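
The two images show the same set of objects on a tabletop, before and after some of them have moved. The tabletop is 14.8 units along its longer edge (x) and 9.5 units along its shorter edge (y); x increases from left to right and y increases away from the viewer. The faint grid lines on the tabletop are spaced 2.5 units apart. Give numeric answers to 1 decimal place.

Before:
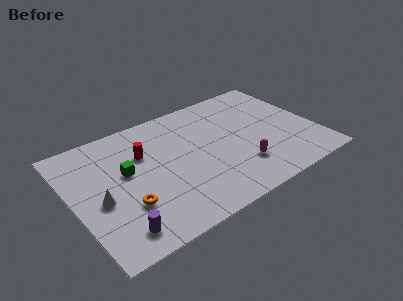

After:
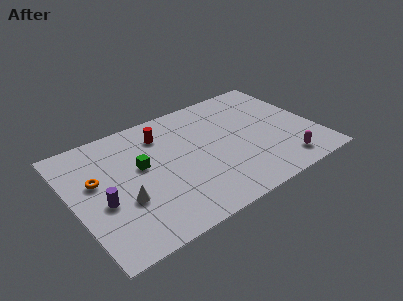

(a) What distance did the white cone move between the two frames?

1.5

The white cone moved from about (1.5, 4.1) to (2.8, 3.4), a distance of √(1.3² + 0.7²) ≈ 1.5.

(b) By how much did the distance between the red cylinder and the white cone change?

+1.2

Before: roughly 3.8 units apart; after: 5.0. That's 1.2 units further apart.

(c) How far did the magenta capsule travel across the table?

2.7

From (9.8, 2.5) to (12.3, 1.5), the magenta capsule covered √(2.5² + 1.0²) ≈ 2.7 units.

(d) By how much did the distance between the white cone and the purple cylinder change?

-1.4

They were about 2.7 units apart before and 1.3 after — 1.4 units closer together.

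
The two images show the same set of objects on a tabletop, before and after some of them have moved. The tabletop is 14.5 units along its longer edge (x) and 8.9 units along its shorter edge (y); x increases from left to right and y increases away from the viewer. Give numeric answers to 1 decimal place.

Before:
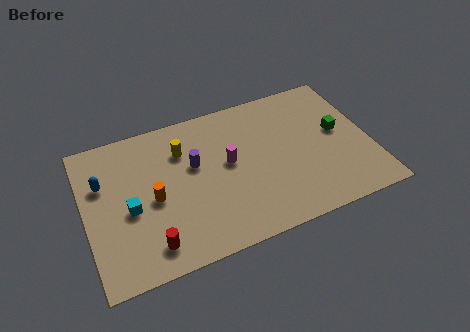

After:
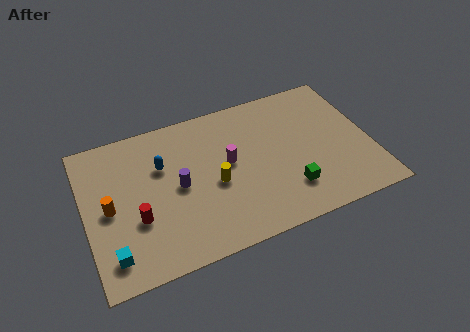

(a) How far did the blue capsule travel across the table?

3.0

The blue capsule was near (1.0, 5.9) before and (4.0, 5.9) after, so it travelled √(3.0² + 0.0²) ≈ 3.0 units.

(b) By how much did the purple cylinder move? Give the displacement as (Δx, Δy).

(-0.9, -1.0)

From the two frames, the purple cylinder sits at roughly (5.6, 5.4) before and (4.7, 4.4) after.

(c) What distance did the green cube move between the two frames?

4.0

From (13.0, 4.9) to (10.1, 2.2), the green cube covered √(2.9² + 2.7²) ≈ 4.0 units.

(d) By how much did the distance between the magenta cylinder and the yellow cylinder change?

-1.4

The distance was about 2.7 in the first image and 1.3 in the second, so they moved 1.4 units closer together.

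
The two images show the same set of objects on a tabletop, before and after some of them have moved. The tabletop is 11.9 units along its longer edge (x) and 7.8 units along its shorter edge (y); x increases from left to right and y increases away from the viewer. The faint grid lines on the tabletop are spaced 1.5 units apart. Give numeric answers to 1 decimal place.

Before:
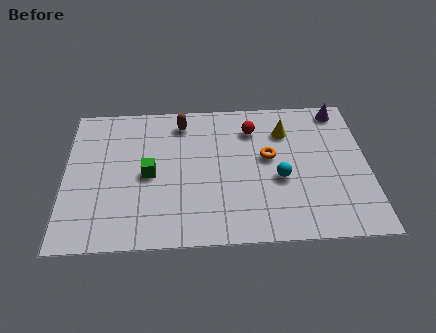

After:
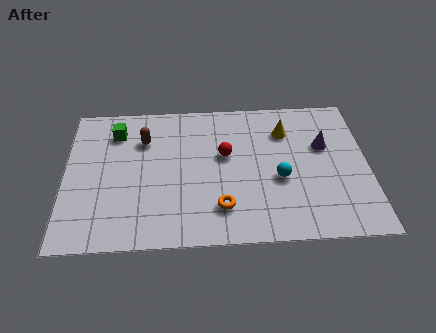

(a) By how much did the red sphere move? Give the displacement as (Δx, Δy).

(-1.1, -1.4)

From the two frames, the red sphere sits at roughly (7.4, 6.0) before and (6.3, 4.6) after.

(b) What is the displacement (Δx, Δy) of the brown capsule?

(-1.5, -0.9)

From the two frames, the brown capsule sits at roughly (4.6, 6.5) before and (3.1, 5.6) after.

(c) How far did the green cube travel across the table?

2.7

The green cube was near (3.3, 3.7) before and (2.0, 6.1) after, so it travelled √(1.3² + 2.4²) ≈ 2.7 units.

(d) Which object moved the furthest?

the orange torus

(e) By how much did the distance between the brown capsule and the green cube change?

-1.9

The distance was about 3.1 in the first image and 1.2 in the second, so they moved 1.9 units closer together.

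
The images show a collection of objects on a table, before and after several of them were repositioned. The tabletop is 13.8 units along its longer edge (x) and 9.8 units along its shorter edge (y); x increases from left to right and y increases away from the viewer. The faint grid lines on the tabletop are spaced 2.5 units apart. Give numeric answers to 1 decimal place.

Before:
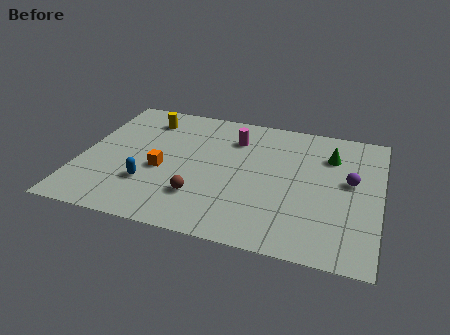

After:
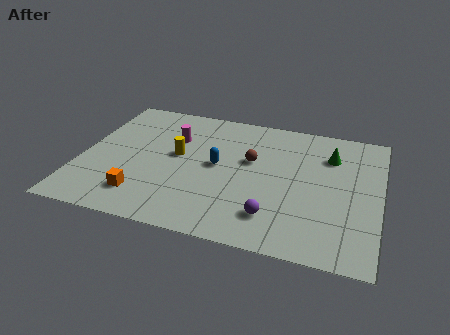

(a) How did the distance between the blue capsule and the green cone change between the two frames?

-3.7

The distance was about 9.2 in the first image and 5.5 in the second, so they moved 3.7 units closer together.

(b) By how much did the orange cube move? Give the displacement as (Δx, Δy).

(-0.7, -2.1)

The orange cube started near (3.8, 4.1) and ended near (3.1, 2.0).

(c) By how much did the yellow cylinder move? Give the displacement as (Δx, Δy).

(1.7, -2.5)

From the two frames, the yellow cylinder sits at roughly (2.7, 7.9) before and (4.4, 5.4) after.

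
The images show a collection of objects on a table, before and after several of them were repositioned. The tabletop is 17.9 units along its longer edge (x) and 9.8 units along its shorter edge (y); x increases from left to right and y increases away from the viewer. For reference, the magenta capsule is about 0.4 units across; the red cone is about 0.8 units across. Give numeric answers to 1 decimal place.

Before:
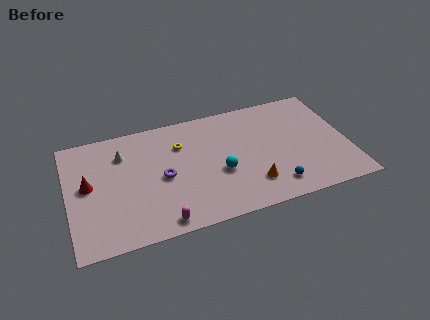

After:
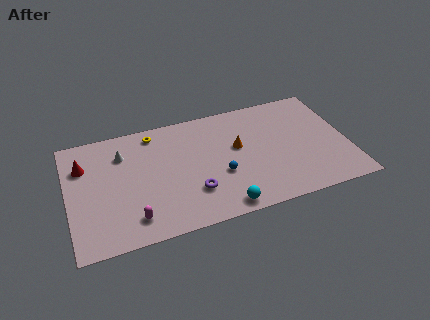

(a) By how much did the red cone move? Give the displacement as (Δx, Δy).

(-0.2, 1.7)

From the two frames, the red cone sits at roughly (1.3, 5.3) before and (1.1, 7.0) after.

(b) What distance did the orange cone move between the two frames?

3.5

From (11.5, 2.3) to (10.9, 5.7), the orange cone covered √(0.6² + 3.4²) ≈ 3.5 units.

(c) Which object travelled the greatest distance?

the blue sphere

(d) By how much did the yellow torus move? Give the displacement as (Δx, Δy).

(-1.6, 1.5)

The yellow torus was at about (7.3, 7.0) and moved to about (5.7, 8.5).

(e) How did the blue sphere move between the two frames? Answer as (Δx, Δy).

(-3.3, 2.0)

The blue sphere started near (12.9, 1.7) and ended near (9.6, 3.7).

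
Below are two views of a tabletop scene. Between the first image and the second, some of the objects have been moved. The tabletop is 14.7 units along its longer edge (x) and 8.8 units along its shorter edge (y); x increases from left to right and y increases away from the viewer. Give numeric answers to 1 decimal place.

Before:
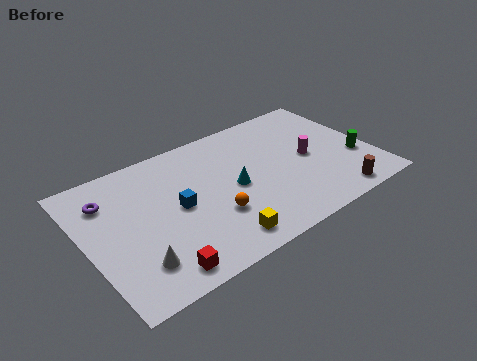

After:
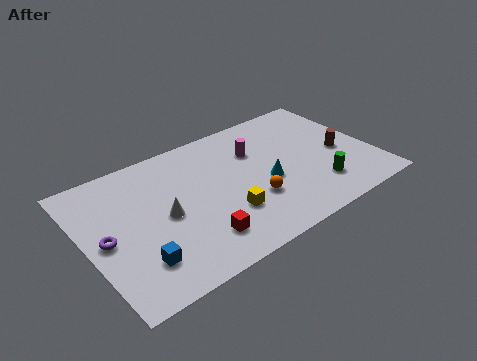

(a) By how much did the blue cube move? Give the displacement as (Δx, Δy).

(-2.4, -2.3)

From the two frames, the blue cube sits at roughly (4.6, 4.4) before and (2.2, 2.1) after.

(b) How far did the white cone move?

2.8

The white cone was near (2.1, 2.0) before and (3.9, 4.2) after, so it travelled √(1.8² + 2.2²) ≈ 2.8 units.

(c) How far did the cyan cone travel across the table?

1.7

The cyan cone moved from about (7.5, 4.2) to (9.1, 3.7), a distance of √(1.6² + 0.5²) ≈ 1.7.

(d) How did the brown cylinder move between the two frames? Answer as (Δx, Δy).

(0.9, 2.9)

From the two frames, the brown cylinder sits at roughly (12.2, 1.0) before and (13.1, 3.9) after.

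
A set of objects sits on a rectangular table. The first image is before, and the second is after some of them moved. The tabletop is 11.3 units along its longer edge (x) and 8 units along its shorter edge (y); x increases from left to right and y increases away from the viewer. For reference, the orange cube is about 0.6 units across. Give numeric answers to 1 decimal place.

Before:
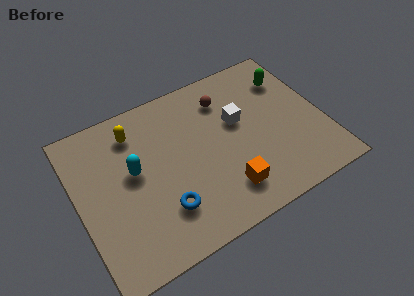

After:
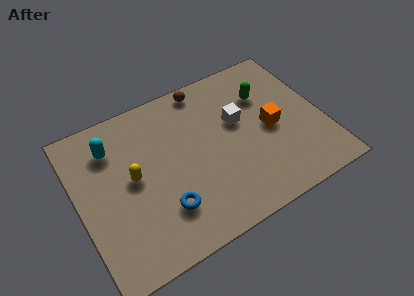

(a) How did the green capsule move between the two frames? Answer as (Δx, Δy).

(-1.2, -0.4)

From the two frames, the green capsule sits at roughly (10.1, 6.0) before and (8.9, 5.6) after.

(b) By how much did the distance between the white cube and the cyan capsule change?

+0.9

Before: roughly 4.9 units apart; after: 5.8. That's 0.9 units further apart.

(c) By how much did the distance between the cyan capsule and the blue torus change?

+1.8

The distance was about 2.6 in the first image and 4.4 in the second, so they moved 1.8 units further apart.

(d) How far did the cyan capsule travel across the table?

1.8

The cyan capsule moved from about (2.6, 4.5) to (1.8, 6.1), a distance of √(0.8² + 1.6²) ≈ 1.8.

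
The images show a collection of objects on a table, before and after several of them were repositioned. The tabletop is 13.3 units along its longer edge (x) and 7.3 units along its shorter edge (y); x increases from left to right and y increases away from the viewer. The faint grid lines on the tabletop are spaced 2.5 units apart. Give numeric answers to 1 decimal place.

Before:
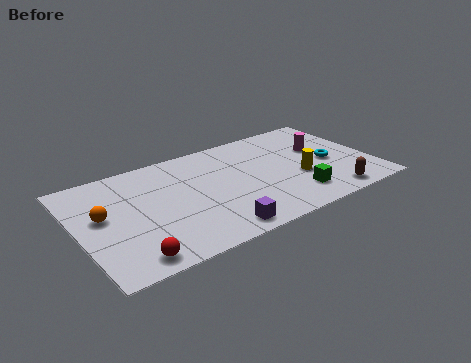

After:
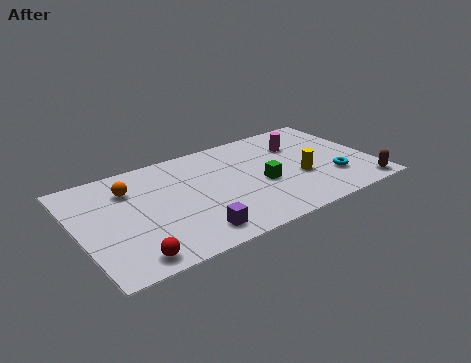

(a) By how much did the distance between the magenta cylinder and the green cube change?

-0.4

They were about 3.4 units apart before and 3.0 after — 0.4 units closer together.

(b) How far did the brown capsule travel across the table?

1.5

From (11.0, 0.9) to (12.5, 0.8), the brown capsule covered √(1.5² + 0.1²) ≈ 1.5 units.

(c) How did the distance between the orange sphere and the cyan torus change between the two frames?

-0.9

The distance was about 10.3 in the first image and 9.4 in the second, so they moved 0.9 units closer together.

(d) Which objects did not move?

the yellow cylinder and the red sphere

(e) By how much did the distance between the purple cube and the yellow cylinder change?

+0.8

They were about 4.6 units apart before and 5.4 after — 0.8 units further apart.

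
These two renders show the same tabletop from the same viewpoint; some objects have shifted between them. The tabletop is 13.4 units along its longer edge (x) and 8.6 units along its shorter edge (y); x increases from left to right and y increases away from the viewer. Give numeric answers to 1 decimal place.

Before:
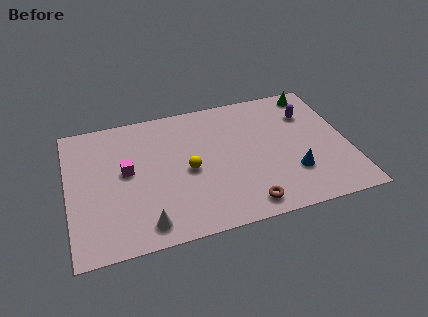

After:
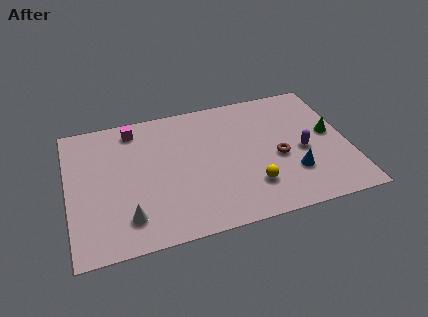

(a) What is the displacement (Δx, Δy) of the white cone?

(-0.8, 0.6)

The white cone started near (3.5, 1.2) and ended near (2.7, 1.8).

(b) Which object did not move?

the blue cone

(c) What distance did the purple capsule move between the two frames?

2.5

The purple capsule moved from about (11.7, 6.2) to (11.2, 3.8), a distance of √(0.5² + 2.4²) ≈ 2.5.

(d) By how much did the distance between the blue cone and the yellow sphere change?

-3.1

The distance was about 5.1 in the first image and 2.0 in the second, so they moved 3.1 units closer together.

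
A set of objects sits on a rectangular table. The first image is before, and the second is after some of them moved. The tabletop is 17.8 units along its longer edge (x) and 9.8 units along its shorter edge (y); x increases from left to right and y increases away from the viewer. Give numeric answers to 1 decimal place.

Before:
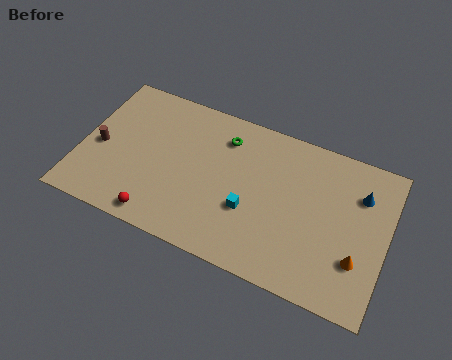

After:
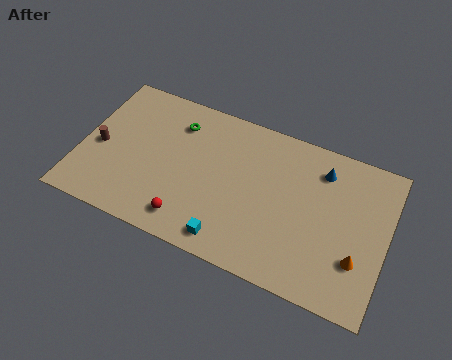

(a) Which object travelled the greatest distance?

the green torus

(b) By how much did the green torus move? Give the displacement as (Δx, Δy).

(-2.8, -0.1)

The green torus was at about (8.1, 7.7) and moved to about (5.3, 7.6).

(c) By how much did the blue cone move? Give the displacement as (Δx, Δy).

(-2.3, 0.7)

The blue cone started near (16.1, 7.1) and ended near (13.8, 7.8).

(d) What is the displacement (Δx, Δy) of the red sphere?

(1.7, 0.5)

The red sphere started near (5.0, 1.1) and ended near (6.7, 1.6).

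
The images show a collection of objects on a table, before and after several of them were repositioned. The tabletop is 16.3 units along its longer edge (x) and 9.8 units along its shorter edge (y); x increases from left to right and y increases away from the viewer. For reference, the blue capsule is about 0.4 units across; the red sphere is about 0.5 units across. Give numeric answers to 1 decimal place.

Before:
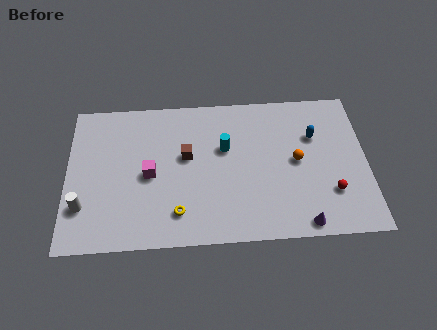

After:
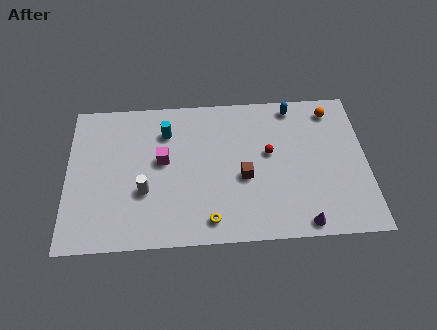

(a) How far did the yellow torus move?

1.8

From (6.0, 2.0) to (7.7, 1.4), the yellow torus covered √(1.7² + 0.6²) ≈ 1.8 units.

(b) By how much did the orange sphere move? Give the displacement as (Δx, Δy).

(2.0, 3.3)

The orange sphere was at about (12.5, 5.0) and moved to about (14.5, 8.3).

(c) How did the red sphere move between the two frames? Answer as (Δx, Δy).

(-3.3, 2.8)

The red sphere started near (14.3, 2.8) and ended near (11.0, 5.6).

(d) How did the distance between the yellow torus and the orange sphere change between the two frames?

+2.5

Before: roughly 7.2 units apart; after: 9.7. That's 2.5 units further apart.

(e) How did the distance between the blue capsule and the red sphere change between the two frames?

-0.5

The distance was about 3.9 in the first image and 3.4 in the second, so they moved 0.5 units closer together.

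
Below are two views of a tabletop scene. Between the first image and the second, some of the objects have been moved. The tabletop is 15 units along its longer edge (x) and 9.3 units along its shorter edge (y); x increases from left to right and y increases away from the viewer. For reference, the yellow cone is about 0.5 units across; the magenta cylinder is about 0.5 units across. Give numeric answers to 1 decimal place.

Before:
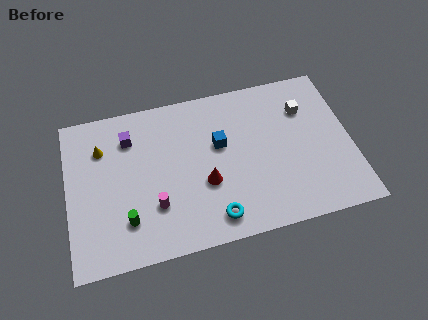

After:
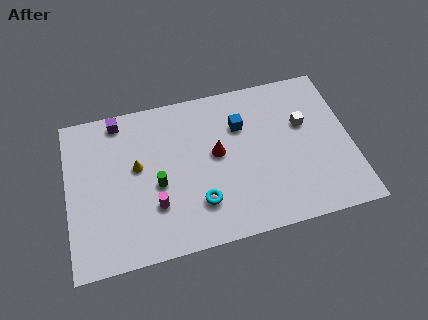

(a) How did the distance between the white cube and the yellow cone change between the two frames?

-1.9

The distance was about 10.8 in the first image and 8.9 in the second, so they moved 1.9 units closer together.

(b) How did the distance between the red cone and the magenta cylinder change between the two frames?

+1.3

The distance was about 2.8 in the first image and 4.1 in the second, so they moved 1.3 units further apart.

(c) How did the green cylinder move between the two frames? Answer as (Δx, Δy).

(1.7, 1.7)

From the two frames, the green cylinder sits at roughly (3.0, 2.3) before and (4.7, 4.0) after.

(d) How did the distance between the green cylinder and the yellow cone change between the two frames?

-3.0

The distance was about 4.6 in the first image and 1.6 in the second, so they moved 3.0 units closer together.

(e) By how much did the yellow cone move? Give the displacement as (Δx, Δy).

(1.8, -1.5)

The yellow cone was at about (1.9, 6.8) and moved to about (3.7, 5.3).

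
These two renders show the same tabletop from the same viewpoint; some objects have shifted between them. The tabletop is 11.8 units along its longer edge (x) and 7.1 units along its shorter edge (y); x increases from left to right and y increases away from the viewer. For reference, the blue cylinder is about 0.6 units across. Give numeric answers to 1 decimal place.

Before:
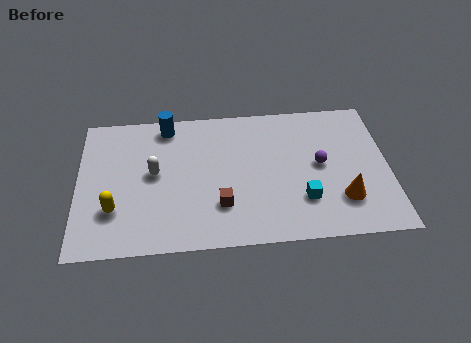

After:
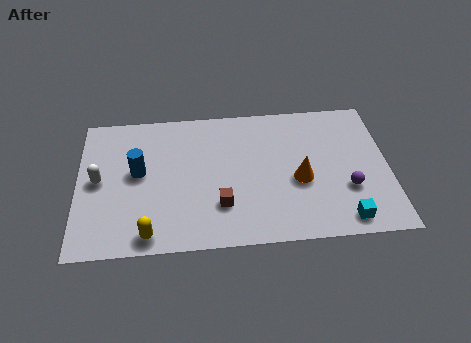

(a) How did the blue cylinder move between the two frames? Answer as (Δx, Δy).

(-1.1, -2.3)

The blue cylinder was at about (3.4, 6.2) and moved to about (2.3, 3.9).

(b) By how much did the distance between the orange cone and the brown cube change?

-1.4

They were about 4.6 units apart before and 3.2 after — 1.4 units closer together.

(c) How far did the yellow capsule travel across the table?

1.8

The yellow capsule moved from about (1.4, 2.1) to (2.7, 0.8), a distance of √(1.3² + 1.3²) ≈ 1.8.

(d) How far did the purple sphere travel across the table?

1.6

The purple sphere moved from about (9.2, 3.7) to (10.2, 2.4), a distance of √(1.0² + 1.3²) ≈ 1.6.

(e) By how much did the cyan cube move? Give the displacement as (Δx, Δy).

(1.5, -1.1)

The cyan cube was at about (8.5, 2.0) and moved to about (10.0, 0.9).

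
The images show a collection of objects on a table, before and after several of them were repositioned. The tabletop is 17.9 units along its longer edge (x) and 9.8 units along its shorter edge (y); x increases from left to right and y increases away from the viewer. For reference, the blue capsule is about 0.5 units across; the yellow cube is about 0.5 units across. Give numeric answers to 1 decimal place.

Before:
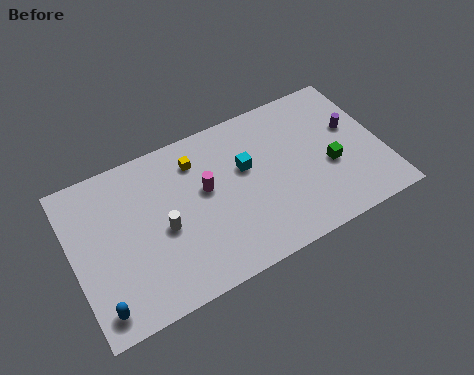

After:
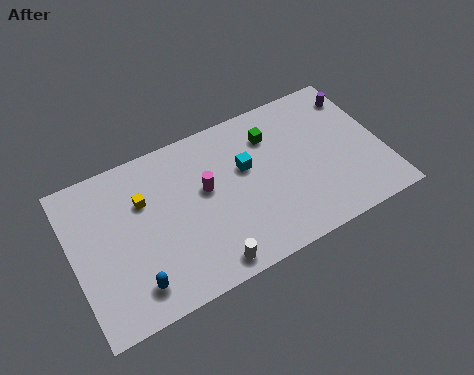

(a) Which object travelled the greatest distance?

the green cube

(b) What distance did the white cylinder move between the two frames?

3.9

From (5.1, 4.4) to (7.2, 1.1), the white cylinder covered √(2.1² + 3.3²) ≈ 3.9 units.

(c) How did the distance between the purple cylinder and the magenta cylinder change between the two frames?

+0.9

Before: roughly 8.7 units apart; after: 9.6. That's 0.9 units further apart.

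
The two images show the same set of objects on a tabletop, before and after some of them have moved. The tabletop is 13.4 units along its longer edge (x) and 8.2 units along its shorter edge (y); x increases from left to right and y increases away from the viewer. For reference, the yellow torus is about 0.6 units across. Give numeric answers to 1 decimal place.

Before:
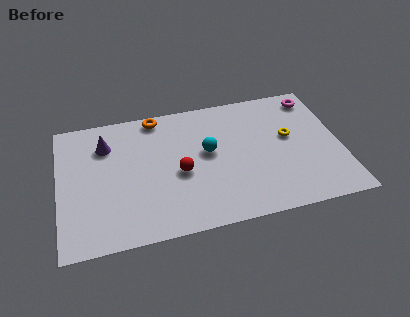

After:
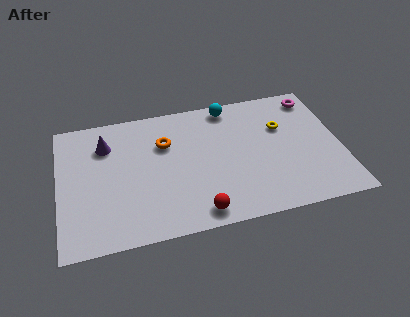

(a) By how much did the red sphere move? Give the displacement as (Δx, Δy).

(0.7, -2.6)

From the two frames, the red sphere sits at roughly (5.7, 3.6) before and (6.4, 1.0) after.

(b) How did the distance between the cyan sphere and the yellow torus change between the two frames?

-0.8

The distance was about 3.9 in the first image and 3.1 in the second, so they moved 0.8 units closer together.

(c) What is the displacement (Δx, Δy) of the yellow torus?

(-0.3, 0.7)

The yellow torus was at about (11.0, 4.7) and moved to about (10.7, 5.4).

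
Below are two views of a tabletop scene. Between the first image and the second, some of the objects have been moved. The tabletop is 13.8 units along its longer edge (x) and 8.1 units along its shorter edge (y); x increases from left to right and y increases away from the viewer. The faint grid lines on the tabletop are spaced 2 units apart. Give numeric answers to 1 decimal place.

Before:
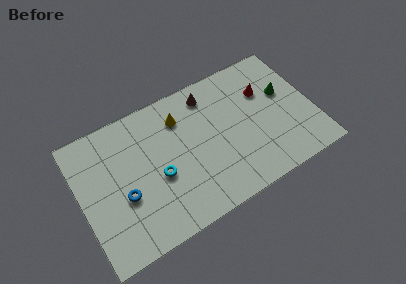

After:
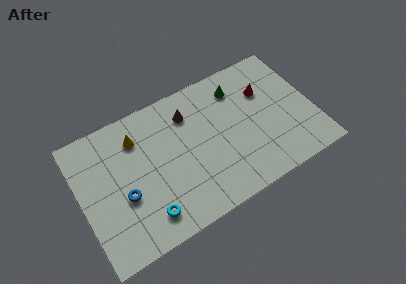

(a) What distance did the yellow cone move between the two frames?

2.6

The yellow cone moved from about (6.2, 6.2) to (3.6, 6.2), a distance of √(2.6² + 0.0²) ≈ 2.6.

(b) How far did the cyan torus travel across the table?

2.1

The cyan torus moved from about (4.5, 3.4) to (3.5, 1.5), a distance of √(1.0² + 1.9²) ≈ 2.1.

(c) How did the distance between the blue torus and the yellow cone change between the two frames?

-1.6

They were about 4.8 units apart before and 3.2 after — 1.6 units closer together.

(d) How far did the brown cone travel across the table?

1.4

From (8.0, 6.8) to (6.7, 6.2), the brown cone covered √(1.3² + 0.6²) ≈ 1.4 units.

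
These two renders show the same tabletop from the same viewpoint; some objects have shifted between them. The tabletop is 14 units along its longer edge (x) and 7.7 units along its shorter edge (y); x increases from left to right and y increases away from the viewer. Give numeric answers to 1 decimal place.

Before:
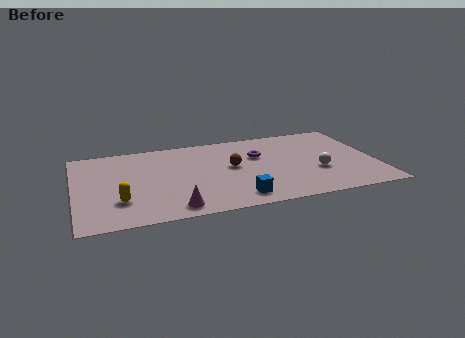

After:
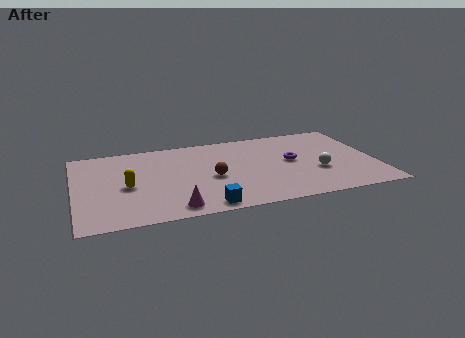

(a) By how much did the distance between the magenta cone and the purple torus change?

+0.7

Before: roughly 5.8 units apart; after: 6.5. That's 0.7 units further apart.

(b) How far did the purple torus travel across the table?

1.7

The purple torus was near (8.6, 5.0) before and (10.1, 4.1) after, so it travelled √(1.5² + 0.9²) ≈ 1.7 units.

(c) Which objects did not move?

the white sphere and the magenta cone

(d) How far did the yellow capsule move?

1.4

From (2.0, 2.2) to (2.4, 3.5), the yellow capsule covered √(0.4² + 1.3²) ≈ 1.4 units.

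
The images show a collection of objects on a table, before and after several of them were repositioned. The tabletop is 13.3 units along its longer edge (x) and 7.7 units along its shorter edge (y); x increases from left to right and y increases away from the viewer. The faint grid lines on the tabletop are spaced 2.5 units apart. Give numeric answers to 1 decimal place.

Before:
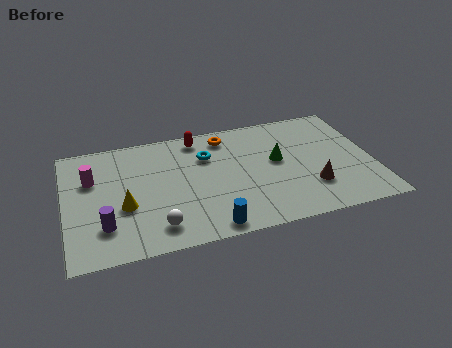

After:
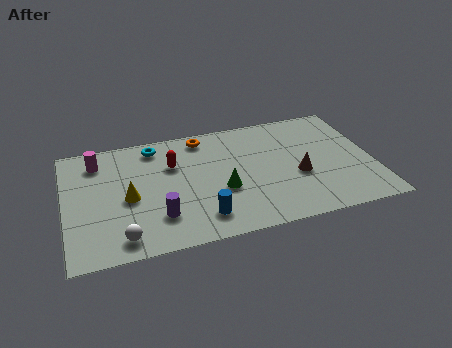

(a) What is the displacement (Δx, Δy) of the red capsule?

(-1.2, -1.5)

The red capsule started near (5.9, 6.7) and ended near (4.7, 5.2).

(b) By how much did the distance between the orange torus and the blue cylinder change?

-0.6

They were about 5.8 units apart before and 5.2 after — 0.6 units closer together.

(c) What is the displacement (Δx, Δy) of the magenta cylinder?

(0.3, 1.1)

From the two frames, the magenta cylinder sits at roughly (1.2, 5.1) before and (1.5, 6.2) after.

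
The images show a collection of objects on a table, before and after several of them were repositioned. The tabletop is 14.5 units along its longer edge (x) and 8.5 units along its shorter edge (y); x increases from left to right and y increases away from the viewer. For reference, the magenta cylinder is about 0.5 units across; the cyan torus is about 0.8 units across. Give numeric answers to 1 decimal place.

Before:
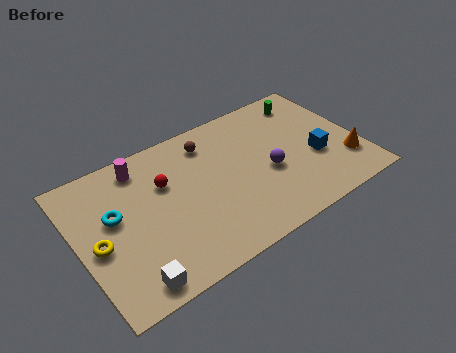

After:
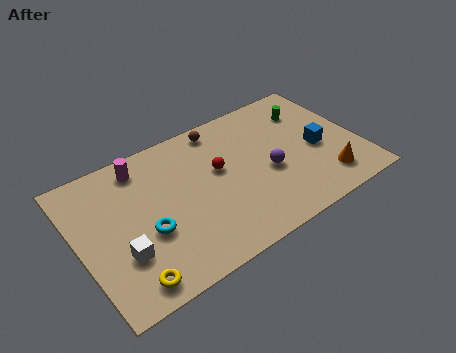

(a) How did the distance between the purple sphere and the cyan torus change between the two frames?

-1.5

The distance was about 7.9 in the first image and 6.4 in the second, so they moved 1.5 units closer together.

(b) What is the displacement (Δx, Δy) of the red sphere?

(2.7, -0.6)

The red sphere started near (4.6, 5.6) and ended near (7.3, 5.0).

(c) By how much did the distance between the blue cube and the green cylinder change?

-1.2

The distance was about 3.8 in the first image and 2.6 in the second, so they moved 1.2 units closer together.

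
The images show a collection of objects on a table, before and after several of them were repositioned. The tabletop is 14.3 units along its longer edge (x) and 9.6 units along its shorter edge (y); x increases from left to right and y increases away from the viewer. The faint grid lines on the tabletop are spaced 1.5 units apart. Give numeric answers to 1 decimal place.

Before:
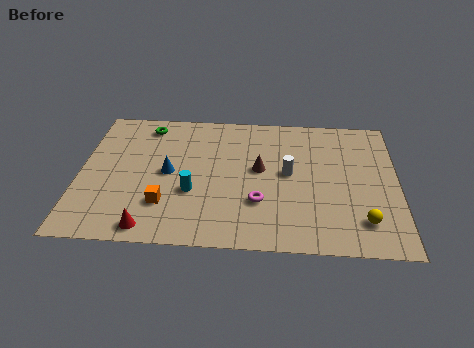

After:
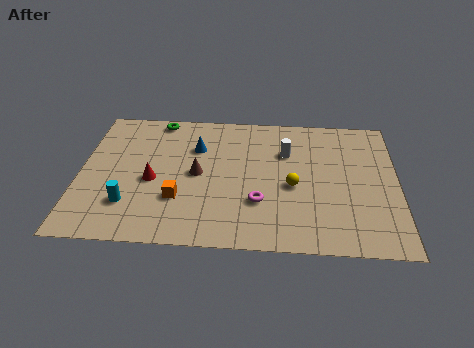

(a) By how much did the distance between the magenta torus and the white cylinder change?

+1.3

Before: roughly 2.5 units apart; after: 3.8. That's 1.3 units further apart.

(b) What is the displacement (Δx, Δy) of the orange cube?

(0.6, 0.4)

From the two frames, the orange cube sits at roughly (3.9, 2.6) before and (4.5, 3.0) after.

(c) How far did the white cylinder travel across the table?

1.5

The white cylinder was near (9.4, 5.1) before and (9.3, 6.6) after, so it travelled √(0.1² + 1.5²) ≈ 1.5 units.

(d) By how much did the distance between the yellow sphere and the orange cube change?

-3.6

They were about 8.8 units apart before and 5.2 after — 3.6 units closer together.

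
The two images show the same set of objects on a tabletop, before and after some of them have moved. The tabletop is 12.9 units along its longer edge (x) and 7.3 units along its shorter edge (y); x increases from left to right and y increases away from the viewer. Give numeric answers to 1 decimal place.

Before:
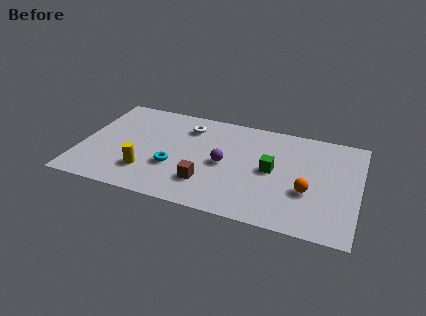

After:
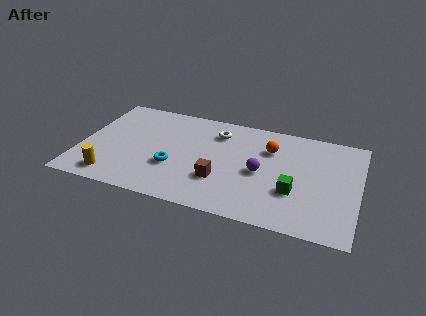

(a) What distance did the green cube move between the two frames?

1.6

The green cube was near (8.9, 3.7) before and (10.0, 2.5) after, so it travelled √(1.1² + 1.2²) ≈ 1.6 units.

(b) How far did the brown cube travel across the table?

0.7

From (6.0, 1.9) to (6.6, 2.3), the brown cube covered √(0.6² + 0.4²) ≈ 0.7 units.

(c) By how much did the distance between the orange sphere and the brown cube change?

-1.1

They were about 4.7 units apart before and 3.6 after — 1.1 units closer together.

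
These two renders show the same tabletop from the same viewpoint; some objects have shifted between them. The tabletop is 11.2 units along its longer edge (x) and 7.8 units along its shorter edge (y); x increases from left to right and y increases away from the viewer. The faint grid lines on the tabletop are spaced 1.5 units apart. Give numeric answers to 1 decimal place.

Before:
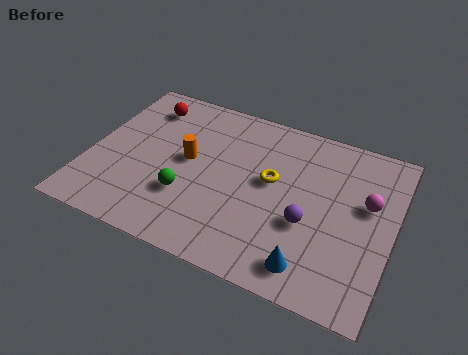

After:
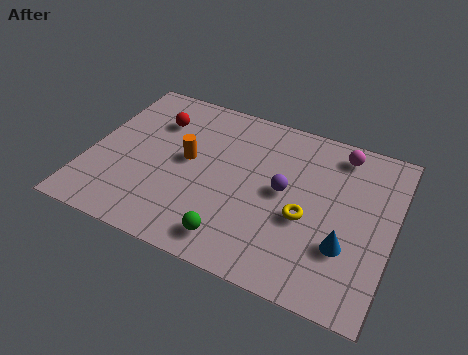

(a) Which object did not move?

the orange cylinder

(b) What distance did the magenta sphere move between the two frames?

2.3

From (10.2, 4.7) to (9.0, 6.7), the magenta sphere covered √(1.2² + 2.0²) ≈ 2.3 units.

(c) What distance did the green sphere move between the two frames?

2.3

From (3.8, 2.5) to (5.7, 1.2), the green sphere covered √(1.9² + 1.3²) ≈ 2.3 units.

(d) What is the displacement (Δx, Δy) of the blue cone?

(1.1, 1.3)

The blue cone started near (8.5, 1.2) and ended near (9.6, 2.5).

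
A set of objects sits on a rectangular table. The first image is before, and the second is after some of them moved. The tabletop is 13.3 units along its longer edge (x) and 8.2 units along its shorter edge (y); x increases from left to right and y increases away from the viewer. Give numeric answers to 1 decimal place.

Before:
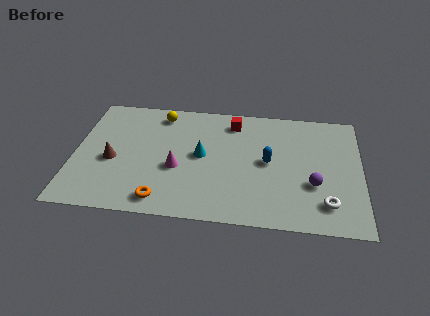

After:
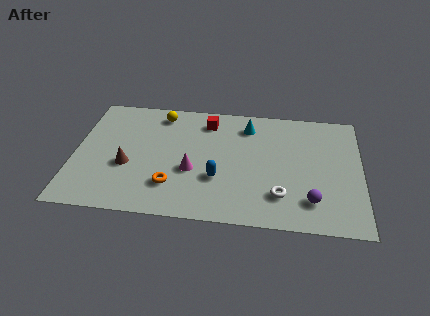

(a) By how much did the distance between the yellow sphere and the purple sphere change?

+0.5

They were about 8.3 units apart before and 8.8 after — 0.5 units further apart.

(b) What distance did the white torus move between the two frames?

2.1

From (11.7, 1.7) to (9.6, 2.0), the white torus covered √(2.1² + 0.3²) ≈ 2.1 units.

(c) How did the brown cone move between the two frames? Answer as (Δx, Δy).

(0.7, -0.3)

From the two frames, the brown cone sits at roughly (1.8, 3.5) before and (2.5, 3.2) after.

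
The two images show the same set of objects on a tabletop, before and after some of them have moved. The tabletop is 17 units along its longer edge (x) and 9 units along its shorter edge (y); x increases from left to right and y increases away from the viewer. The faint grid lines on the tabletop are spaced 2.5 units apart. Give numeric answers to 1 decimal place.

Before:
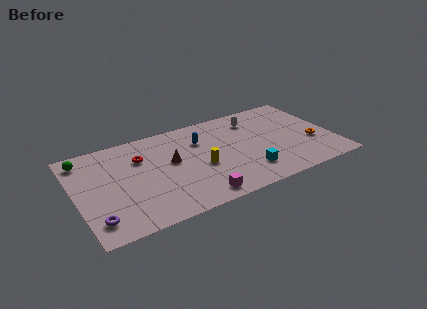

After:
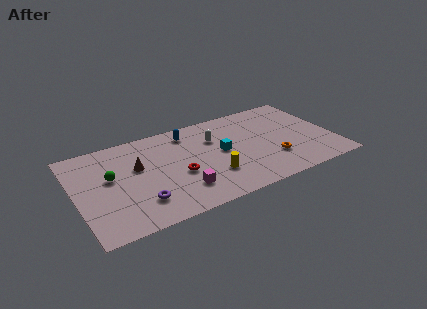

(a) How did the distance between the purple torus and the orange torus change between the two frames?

-5.8

The distance was about 14.7 in the first image and 8.9 in the second, so they moved 5.8 units closer together.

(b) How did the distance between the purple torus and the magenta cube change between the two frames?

-3.8

Before: roughly 6.5 units apart; after: 2.7. That's 3.8 units closer together.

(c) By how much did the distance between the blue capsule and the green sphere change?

-1.8

The distance was about 7.7 in the first image and 5.9 in the second, so they moved 1.8 units closer together.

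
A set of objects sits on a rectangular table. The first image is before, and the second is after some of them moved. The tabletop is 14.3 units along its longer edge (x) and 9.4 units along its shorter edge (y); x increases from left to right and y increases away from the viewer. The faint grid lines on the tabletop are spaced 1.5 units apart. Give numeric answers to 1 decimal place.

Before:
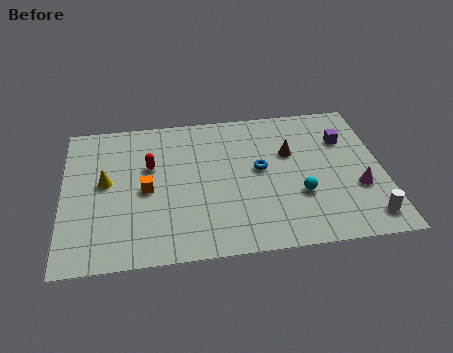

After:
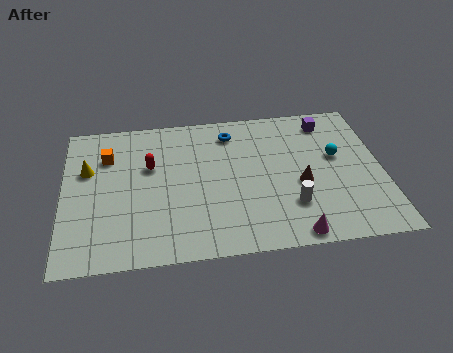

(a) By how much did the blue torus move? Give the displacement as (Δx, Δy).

(-1.2, 2.6)

The blue torus started near (8.8, 5.1) and ended near (7.6, 7.7).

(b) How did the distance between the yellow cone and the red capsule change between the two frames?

+0.6

Before: roughly 2.2 units apart; after: 2.8. That's 0.6 units further apart.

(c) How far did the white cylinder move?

3.5

From (13.4, 1.4) to (10.1, 2.6), the white cylinder covered √(3.3² + 1.2²) ≈ 3.5 units.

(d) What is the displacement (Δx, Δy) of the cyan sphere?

(1.8, 2.3)

The cyan sphere was at about (10.5, 3.2) and moved to about (12.3, 5.5).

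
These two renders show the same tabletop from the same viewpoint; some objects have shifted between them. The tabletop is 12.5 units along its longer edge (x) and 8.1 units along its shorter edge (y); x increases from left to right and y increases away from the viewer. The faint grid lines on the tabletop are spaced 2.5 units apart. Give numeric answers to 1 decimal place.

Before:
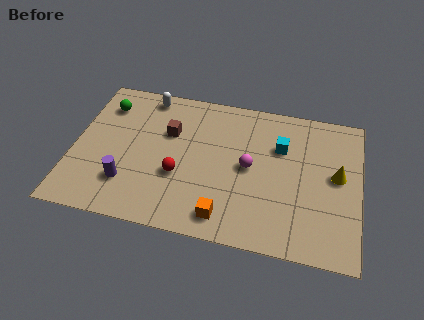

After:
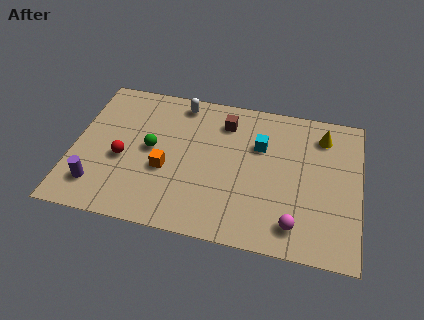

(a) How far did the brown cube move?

2.6

The brown cube moved from about (4.1, 5.3) to (6.5, 6.4), a distance of √(2.4² + 1.1²) ≈ 2.6.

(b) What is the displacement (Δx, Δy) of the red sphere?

(-2.5, 0.4)

The red sphere was at about (4.7, 3.0) and moved to about (2.2, 3.4).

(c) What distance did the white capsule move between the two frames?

1.5

The white capsule moved from about (3.0, 7.2) to (4.5, 7.1), a distance of √(1.5² + 0.1²) ≈ 1.5.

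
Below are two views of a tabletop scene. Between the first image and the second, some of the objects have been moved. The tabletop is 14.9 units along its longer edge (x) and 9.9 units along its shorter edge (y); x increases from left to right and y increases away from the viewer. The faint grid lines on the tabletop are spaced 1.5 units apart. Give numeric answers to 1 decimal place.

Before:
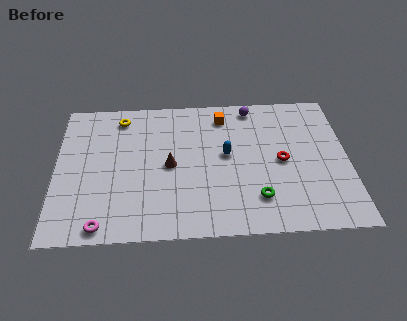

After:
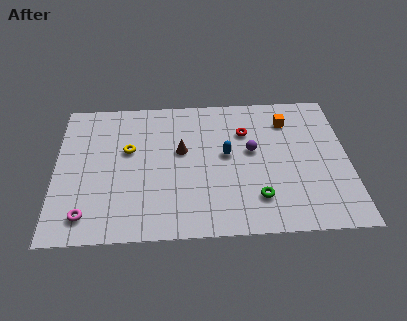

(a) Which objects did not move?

the green torus and the blue capsule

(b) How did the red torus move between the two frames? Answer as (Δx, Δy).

(-1.8, 2.2)

The red torus started near (11.5, 4.8) and ended near (9.7, 7.0).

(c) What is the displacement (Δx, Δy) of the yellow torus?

(0.4, -2.4)

The yellow torus started near (3.3, 8.4) and ended near (3.7, 6.0).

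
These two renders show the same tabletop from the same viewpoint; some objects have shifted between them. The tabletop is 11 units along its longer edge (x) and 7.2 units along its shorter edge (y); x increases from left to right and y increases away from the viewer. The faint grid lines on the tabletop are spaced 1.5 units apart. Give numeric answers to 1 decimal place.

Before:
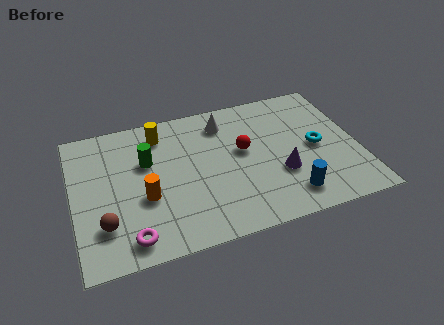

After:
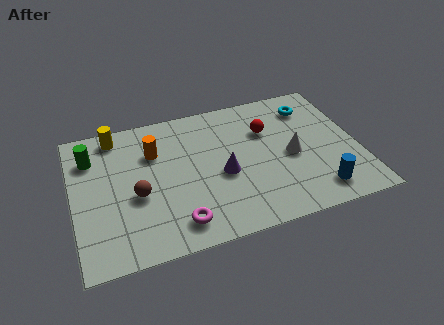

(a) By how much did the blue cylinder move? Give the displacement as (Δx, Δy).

(1.1, -0.1)

From the two frames, the blue cylinder sits at roughly (8.1, 1.3) before and (9.2, 1.2) after.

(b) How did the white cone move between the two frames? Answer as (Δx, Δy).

(2.4, -2.5)

From the two frames, the white cone sits at roughly (6.0, 5.8) before and (8.4, 3.3) after.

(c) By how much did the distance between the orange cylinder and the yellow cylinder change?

-1.3

The distance was about 3.2 in the first image and 1.9 in the second, so they moved 1.3 units closer together.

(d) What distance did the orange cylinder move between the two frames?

2.3

The orange cylinder moved from about (2.7, 2.8) to (3.2, 5.0), a distance of √(0.5² + 2.2²) ≈ 2.3.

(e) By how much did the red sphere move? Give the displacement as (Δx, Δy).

(1.0, 0.8)

The red sphere was at about (6.6, 4.1) and moved to about (7.6, 4.9).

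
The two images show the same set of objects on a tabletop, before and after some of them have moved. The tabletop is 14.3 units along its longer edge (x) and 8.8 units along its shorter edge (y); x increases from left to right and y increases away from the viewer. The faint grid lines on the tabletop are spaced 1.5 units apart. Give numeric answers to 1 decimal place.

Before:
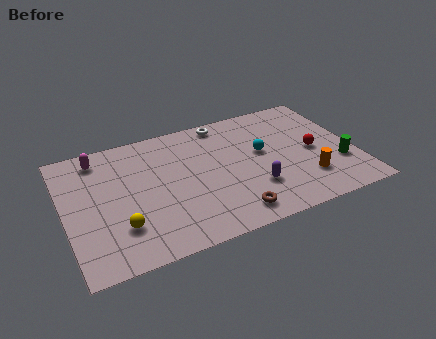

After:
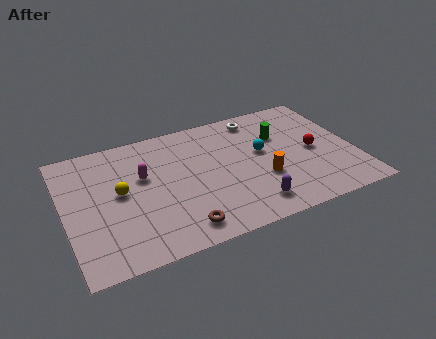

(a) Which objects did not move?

the red sphere and the cyan sphere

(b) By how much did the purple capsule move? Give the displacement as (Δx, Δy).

(-0.3, -1.1)

From the two frames, the purple capsule sits at roughly (9.1, 2.6) before and (8.8, 1.5) after.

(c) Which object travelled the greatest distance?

the green cylinder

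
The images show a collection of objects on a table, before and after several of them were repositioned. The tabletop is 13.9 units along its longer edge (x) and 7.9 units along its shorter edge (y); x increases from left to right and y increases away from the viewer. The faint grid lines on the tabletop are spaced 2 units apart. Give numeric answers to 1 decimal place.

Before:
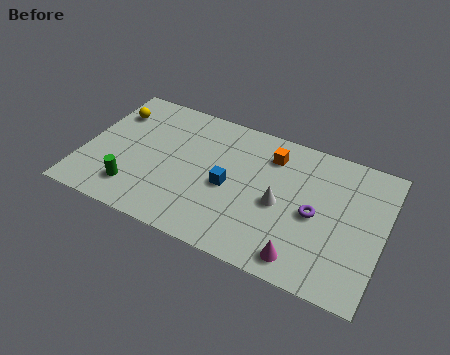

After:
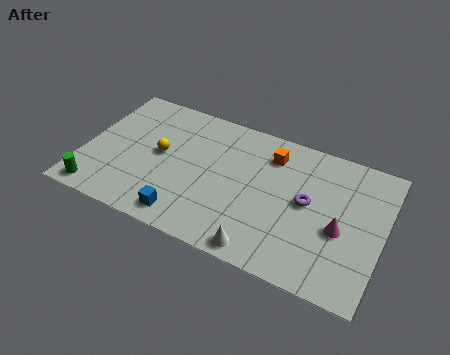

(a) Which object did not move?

the orange cube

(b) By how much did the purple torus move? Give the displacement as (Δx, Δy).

(-0.4, 0.5)

From the two frames, the purple torus sits at roughly (10.8, 3.7) before and (10.4, 4.2) after.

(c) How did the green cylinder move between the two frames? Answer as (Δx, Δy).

(-1.6, -0.8)

The green cylinder was at about (2.6, 1.7) and moved to about (1.0, 0.9).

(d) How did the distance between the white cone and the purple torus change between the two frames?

+2.2

They were about 1.6 units apart before and 3.8 after — 2.2 units further apart.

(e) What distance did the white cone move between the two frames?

2.8

From (9.2, 3.6) to (8.7, 0.8), the white cone covered √(0.5² + 2.8²) ≈ 2.8 units.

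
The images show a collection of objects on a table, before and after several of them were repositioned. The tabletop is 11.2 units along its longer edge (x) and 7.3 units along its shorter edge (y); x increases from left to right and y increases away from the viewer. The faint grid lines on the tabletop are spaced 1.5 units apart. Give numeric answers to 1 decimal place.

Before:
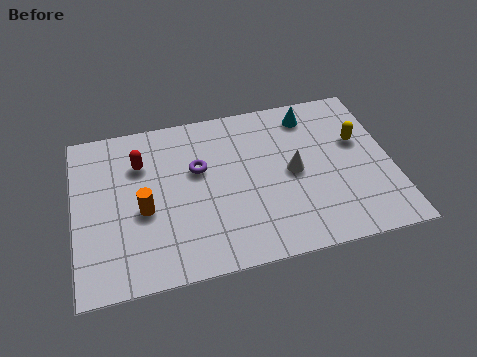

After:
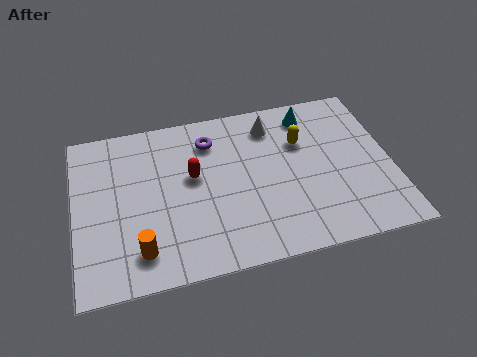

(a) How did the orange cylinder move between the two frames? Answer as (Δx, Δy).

(-0.2, -1.7)

The orange cylinder started near (2.4, 3.1) and ended near (2.2, 1.4).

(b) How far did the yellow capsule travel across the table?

2.0

The yellow capsule moved from about (10.1, 4.5) to (8.1, 4.9), a distance of √(2.0² + 0.4²) ≈ 2.0.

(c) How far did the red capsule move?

2.1

The red capsule was near (2.4, 5.2) before and (4.2, 4.2) after, so it travelled √(1.8² + 1.0²) ≈ 2.1 units.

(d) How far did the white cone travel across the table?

2.4

From (7.7, 3.6) to (7.1, 5.9), the white cone covered √(0.6² + 2.3²) ≈ 2.4 units.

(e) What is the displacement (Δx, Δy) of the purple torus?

(0.5, 1.2)

From the two frames, the purple torus sits at roughly (4.4, 4.5) before and (4.9, 5.7) after.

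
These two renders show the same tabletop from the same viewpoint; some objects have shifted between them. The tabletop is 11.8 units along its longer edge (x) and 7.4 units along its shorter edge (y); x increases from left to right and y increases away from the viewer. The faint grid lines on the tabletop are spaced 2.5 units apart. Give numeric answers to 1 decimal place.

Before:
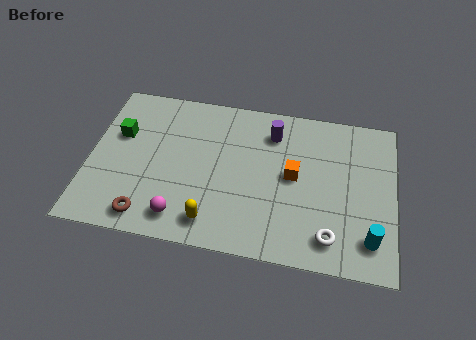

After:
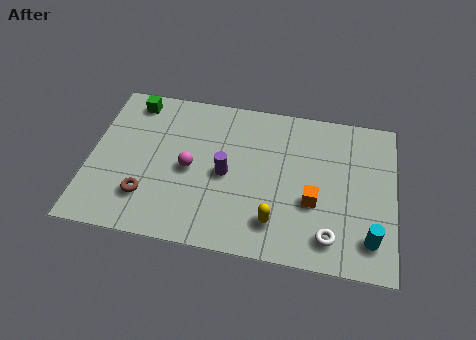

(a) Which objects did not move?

the white torus and the cyan cylinder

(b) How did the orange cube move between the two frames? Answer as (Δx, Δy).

(0.8, -1.1)

The orange cube was at about (7.9, 3.9) and moved to about (8.7, 2.8).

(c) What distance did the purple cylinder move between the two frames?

2.9

The purple cylinder moved from about (7.0, 5.8) to (5.3, 3.5), a distance of √(1.7² + 2.3²) ≈ 2.9.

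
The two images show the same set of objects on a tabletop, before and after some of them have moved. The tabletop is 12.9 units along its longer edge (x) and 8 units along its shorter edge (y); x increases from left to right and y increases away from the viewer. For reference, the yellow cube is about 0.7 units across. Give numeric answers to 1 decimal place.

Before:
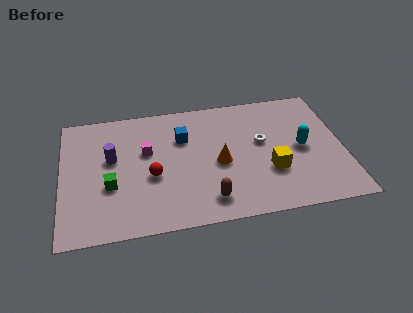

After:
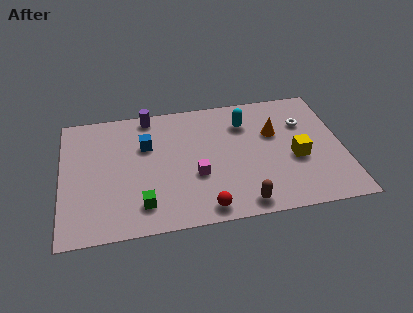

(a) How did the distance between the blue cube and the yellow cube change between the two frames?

+2.3

The distance was about 4.8 in the first image and 7.1 in the second, so they moved 2.3 units further apart.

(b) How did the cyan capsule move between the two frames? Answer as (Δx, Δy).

(-2.5, 2.1)

The cyan capsule started near (11.0, 3.9) and ended near (8.5, 6.0).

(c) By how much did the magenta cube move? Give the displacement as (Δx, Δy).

(2.2, -1.9)

The magenta cube started near (3.9, 4.9) and ended near (6.1, 3.0).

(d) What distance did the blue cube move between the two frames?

1.7

The blue cube moved from about (5.6, 5.5) to (3.9, 5.3), a distance of √(1.7² + 0.2²) ≈ 1.7.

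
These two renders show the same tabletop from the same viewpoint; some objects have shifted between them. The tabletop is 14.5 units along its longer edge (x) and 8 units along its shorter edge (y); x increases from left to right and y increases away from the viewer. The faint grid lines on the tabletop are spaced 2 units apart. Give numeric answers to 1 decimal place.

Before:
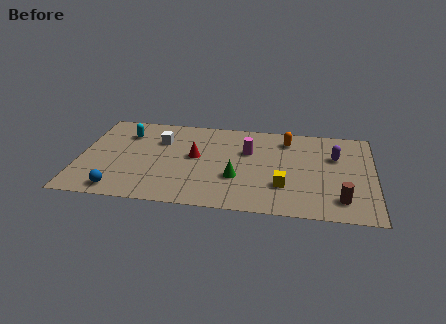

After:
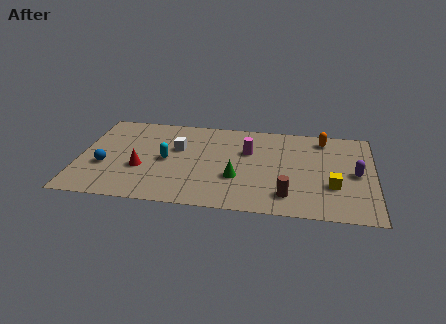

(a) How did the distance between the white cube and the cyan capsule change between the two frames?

-0.5

They were about 1.7 units apart before and 1.2 after — 0.5 units closer together.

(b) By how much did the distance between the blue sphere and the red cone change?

-3.2

Before: roughly 5.0 units apart; after: 1.8. That's 3.2 units closer together.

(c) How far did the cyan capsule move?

3.0

The cyan capsule was near (2.2, 6.0) before and (4.3, 3.9) after, so it travelled √(2.1² + 2.1²) ≈ 3.0 units.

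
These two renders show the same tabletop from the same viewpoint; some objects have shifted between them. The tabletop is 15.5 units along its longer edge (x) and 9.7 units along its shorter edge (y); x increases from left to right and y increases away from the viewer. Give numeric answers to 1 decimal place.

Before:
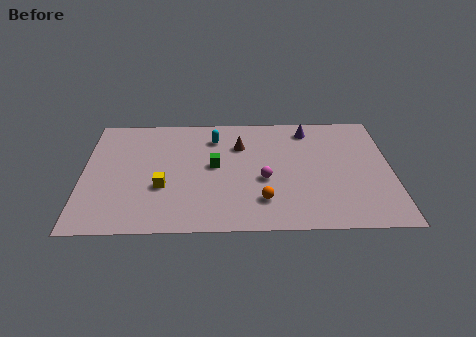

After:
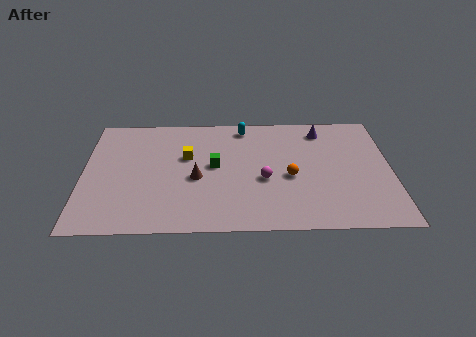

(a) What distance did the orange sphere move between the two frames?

2.4

The orange sphere moved from about (9.0, 2.3) to (10.4, 4.2), a distance of √(1.4² + 1.9²) ≈ 2.4.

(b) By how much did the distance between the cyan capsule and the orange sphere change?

-0.9

They were about 5.8 units apart before and 4.9 after — 0.9 units closer together.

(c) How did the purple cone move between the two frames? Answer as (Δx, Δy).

(0.7, -0.1)

The purple cone started near (11.4, 8.2) and ended near (12.1, 8.1).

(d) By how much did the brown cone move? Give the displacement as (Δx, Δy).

(-2.2, -2.7)

The brown cone was at about (7.9, 6.9) and moved to about (5.7, 4.2).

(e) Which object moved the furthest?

the brown cone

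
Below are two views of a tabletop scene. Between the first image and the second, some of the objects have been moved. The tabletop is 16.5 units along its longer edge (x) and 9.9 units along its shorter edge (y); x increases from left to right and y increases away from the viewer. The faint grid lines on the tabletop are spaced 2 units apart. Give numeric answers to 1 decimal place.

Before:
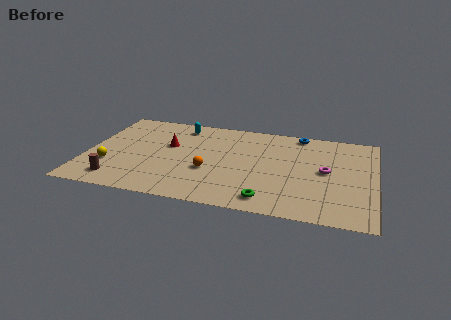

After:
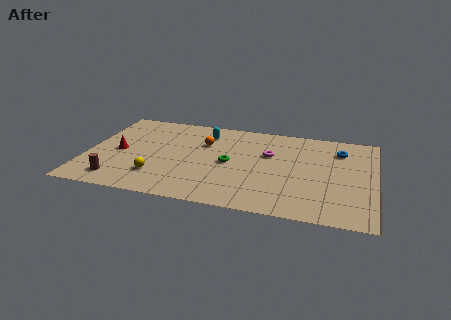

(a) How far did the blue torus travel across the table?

2.8

The blue torus moved from about (12.0, 9.0) to (14.4, 7.6), a distance of √(2.4² + 1.4²) ≈ 2.8.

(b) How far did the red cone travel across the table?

3.1

The red cone was near (4.6, 6.0) before and (1.8, 4.7) after, so it travelled √(2.8² + 1.3²) ≈ 3.1 units.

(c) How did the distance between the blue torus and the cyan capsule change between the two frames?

+0.9

They were about 6.9 units apart before and 7.8 after — 0.9 units further apart.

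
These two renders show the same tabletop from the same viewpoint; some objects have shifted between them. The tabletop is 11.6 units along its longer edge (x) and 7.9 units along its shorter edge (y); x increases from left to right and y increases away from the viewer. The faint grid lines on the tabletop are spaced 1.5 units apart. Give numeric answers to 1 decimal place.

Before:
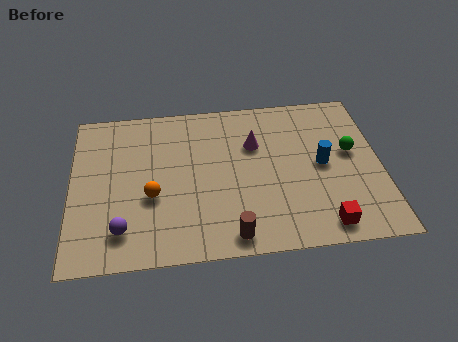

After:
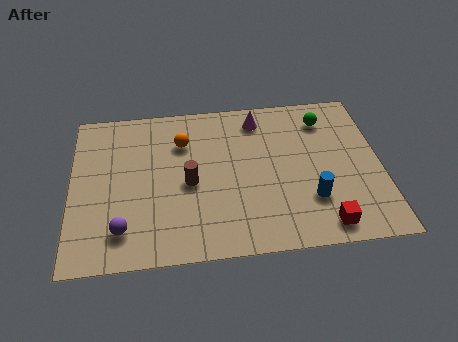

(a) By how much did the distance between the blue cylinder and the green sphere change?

+2.9

They were about 1.2 units apart before and 4.1 after — 2.9 units further apart.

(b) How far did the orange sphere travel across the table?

2.9

The orange sphere was near (3.0, 3.1) before and (4.2, 5.7) after, so it travelled √(1.2² + 2.6²) ≈ 2.9 units.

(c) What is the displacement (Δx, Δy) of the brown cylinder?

(-1.5, 2.7)

The brown cylinder started near (5.9, 0.9) and ended near (4.4, 3.6).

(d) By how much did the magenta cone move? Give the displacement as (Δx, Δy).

(0.2, 1.3)

The magenta cone started near (6.9, 5.3) and ended near (7.1, 6.6).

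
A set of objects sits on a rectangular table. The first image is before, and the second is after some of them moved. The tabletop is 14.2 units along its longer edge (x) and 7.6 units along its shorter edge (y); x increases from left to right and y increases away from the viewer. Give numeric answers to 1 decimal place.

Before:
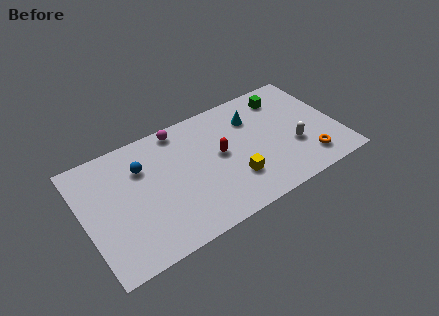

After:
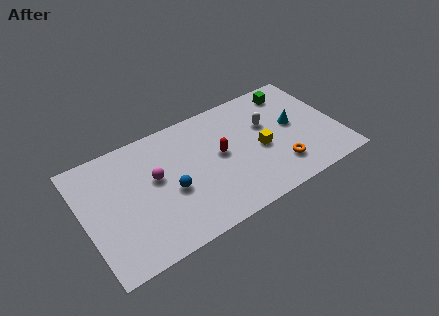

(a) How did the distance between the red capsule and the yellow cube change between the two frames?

+0.3

The distance was about 2.0 in the first image and 2.3 in the second, so they moved 0.3 units further apart.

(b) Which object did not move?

the red capsule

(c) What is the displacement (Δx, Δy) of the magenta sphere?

(-1.7, -2.4)

The magenta sphere started near (5.7, 6.8) and ended near (4.0, 4.4).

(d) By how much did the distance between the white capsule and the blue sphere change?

-2.7

The distance was about 8.6 in the first image and 5.9 in the second, so they moved 2.7 units closer together.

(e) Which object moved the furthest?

the magenta sphere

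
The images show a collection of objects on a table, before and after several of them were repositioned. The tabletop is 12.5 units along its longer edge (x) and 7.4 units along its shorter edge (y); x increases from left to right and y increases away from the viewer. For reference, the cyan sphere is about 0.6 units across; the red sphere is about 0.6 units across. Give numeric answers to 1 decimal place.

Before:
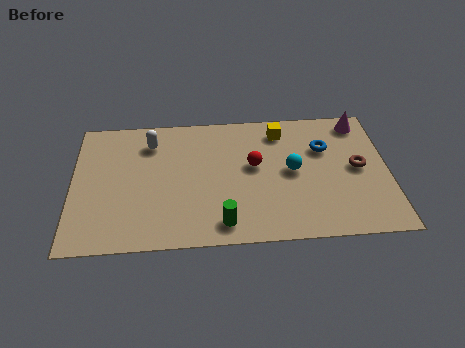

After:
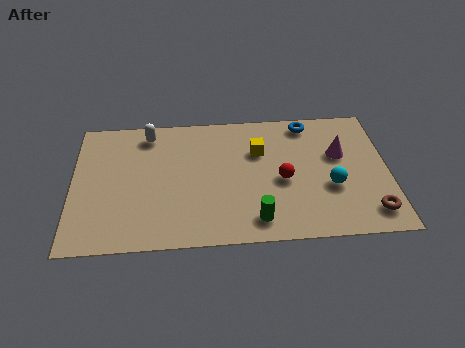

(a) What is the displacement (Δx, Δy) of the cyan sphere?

(1.5, -1.0)

The cyan sphere started near (8.7, 3.8) and ended near (10.2, 2.8).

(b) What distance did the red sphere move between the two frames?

1.4

From (7.2, 4.2) to (8.3, 3.3), the red sphere covered √(1.1² + 0.9²) ≈ 1.4 units.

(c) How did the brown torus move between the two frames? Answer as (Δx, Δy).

(0.4, -2.5)

The brown torus was at about (11.3, 3.8) and moved to about (11.7, 1.3).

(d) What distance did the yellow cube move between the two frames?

1.4

The yellow cube was near (8.3, 6.1) before and (7.4, 5.0) after, so it travelled √(0.9² + 1.1²) ≈ 1.4 units.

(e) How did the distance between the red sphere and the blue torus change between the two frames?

+0.5

Before: roughly 2.9 units apart; after: 3.4. That's 0.5 units further apart.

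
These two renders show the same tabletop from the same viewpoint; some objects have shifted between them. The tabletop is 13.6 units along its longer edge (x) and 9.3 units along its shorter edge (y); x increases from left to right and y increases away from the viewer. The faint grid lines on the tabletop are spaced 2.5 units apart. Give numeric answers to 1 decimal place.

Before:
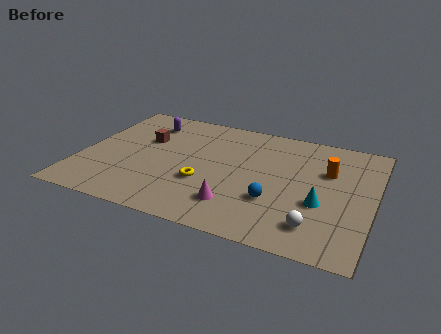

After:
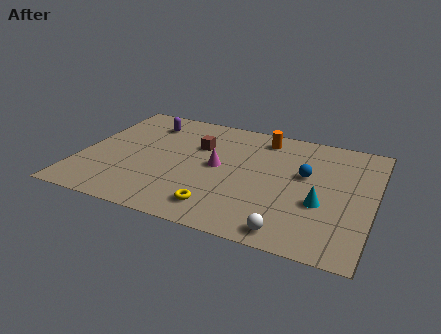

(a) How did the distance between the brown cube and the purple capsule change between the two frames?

+1.4

They were about 1.5 units apart before and 2.9 after — 1.4 units further apart.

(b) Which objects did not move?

the cyan cone and the purple capsule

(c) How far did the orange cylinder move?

3.7

From (11.4, 6.1) to (8.2, 7.9), the orange cylinder covered √(3.2² + 1.8²) ≈ 3.7 units.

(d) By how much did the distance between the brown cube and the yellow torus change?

+0.8

The distance was about 4.0 in the first image and 4.8 in the second, so they moved 0.8 units further apart.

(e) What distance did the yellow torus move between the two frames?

1.9

From (5.9, 3.3) to (6.8, 1.6), the yellow torus covered √(0.9² + 1.7²) ≈ 1.9 units.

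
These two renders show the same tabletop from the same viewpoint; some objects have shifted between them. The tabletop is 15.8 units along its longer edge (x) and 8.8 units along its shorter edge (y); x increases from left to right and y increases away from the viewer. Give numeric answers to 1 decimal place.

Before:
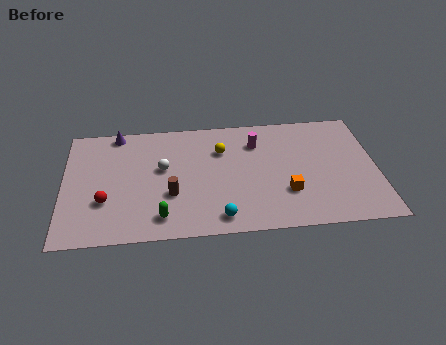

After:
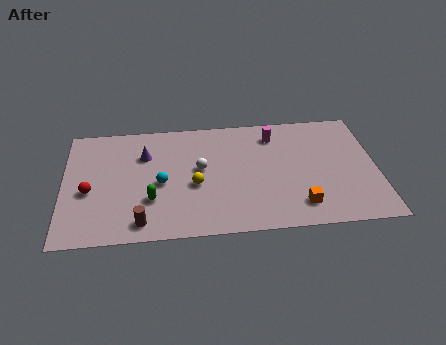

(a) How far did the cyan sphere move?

4.0

The cyan sphere moved from about (7.8, 1.2) to (4.9, 4.0), a distance of √(2.9² + 2.8²) ≈ 4.0.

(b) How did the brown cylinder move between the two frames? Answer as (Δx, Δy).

(-1.5, -1.9)

The brown cylinder started near (5.4, 3.1) and ended near (3.9, 1.2).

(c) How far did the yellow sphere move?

2.9

The yellow sphere was near (8.0, 6.2) before and (6.6, 3.7) after, so it travelled √(1.4² + 2.5²) ≈ 2.9 units.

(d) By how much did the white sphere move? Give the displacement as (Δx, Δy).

(1.9, -0.2)

The white sphere started near (5.0, 5.1) and ended near (6.9, 4.9).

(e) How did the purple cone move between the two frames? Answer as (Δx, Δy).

(1.4, -1.8)

The purple cone was at about (2.7, 8.0) and moved to about (4.1, 6.2).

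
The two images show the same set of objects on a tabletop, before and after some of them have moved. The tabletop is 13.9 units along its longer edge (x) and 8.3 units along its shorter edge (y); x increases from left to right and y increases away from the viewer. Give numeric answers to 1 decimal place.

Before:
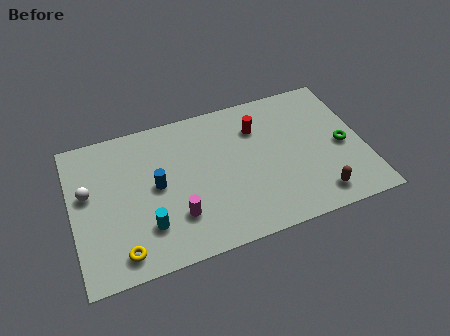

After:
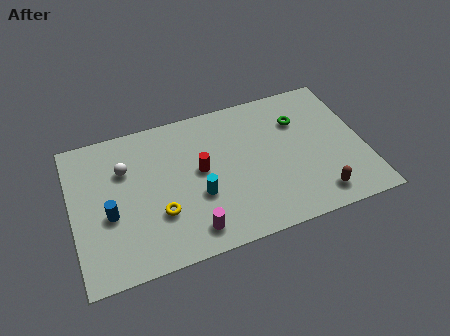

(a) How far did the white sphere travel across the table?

2.0

The white sphere was near (0.8, 4.9) before and (2.6, 5.7) after, so it travelled √(1.8² + 0.8²) ≈ 2.0 units.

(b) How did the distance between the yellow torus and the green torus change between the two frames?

-3.4

They were about 11.1 units apart before and 7.7 after — 3.4 units closer together.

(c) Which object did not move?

the brown capsule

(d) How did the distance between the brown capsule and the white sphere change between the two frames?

-1.4

The distance was about 11.2 in the first image and 9.8 in the second, so they moved 1.4 units closer together.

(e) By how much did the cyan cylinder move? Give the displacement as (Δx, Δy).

(2.5, 0.9)

From the two frames, the cyan cylinder sits at roughly (3.4, 2.2) before and (5.9, 3.1) after.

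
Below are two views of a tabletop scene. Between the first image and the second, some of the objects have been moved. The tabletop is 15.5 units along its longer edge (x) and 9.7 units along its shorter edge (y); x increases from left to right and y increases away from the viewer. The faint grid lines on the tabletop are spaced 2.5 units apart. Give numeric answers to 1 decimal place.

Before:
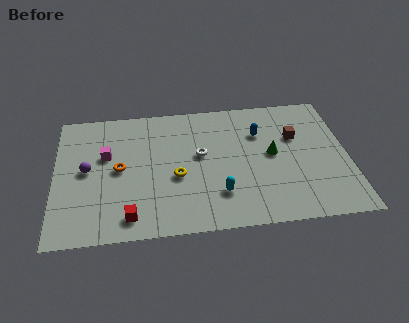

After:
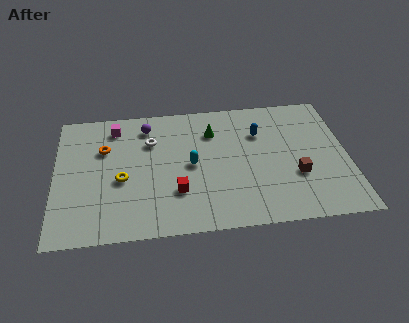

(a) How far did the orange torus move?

1.8

The orange torus was near (3.4, 4.9) before and (2.6, 6.5) after, so it travelled √(0.8² + 1.6²) ≈ 1.8 units.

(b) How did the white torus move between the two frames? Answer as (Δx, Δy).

(-2.6, 1.3)

The white torus started near (7.7, 5.5) and ended near (5.1, 6.8).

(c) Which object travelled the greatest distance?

the purple sphere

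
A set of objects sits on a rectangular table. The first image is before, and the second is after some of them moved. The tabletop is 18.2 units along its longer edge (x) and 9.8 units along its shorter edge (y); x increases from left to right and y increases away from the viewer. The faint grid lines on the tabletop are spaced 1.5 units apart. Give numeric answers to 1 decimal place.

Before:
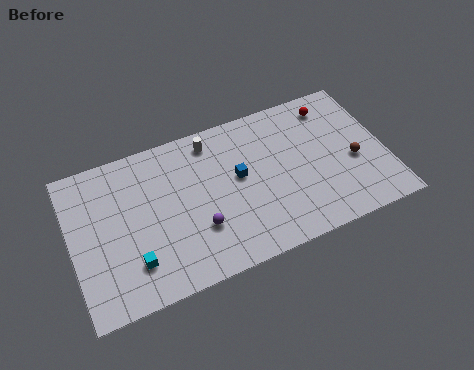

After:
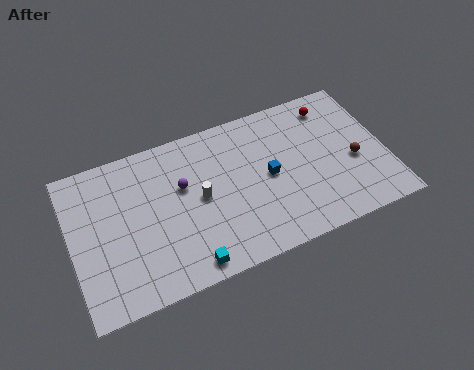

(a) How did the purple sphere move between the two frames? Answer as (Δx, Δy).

(-0.6, 3.0)

From the two frames, the purple sphere sits at roughly (7.1, 3.1) before and (6.5, 6.1) after.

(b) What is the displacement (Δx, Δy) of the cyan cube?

(3.0, -1.3)

The cyan cube was at about (3.3, 2.4) and moved to about (6.3, 1.1).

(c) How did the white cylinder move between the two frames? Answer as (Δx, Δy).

(-1.0, -3.4)

The white cylinder was at about (8.4, 8.4) and moved to about (7.4, 5.0).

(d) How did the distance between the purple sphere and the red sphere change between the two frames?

-0.6

The distance was about 9.8 in the first image and 9.2 in the second, so they moved 0.6 units closer together.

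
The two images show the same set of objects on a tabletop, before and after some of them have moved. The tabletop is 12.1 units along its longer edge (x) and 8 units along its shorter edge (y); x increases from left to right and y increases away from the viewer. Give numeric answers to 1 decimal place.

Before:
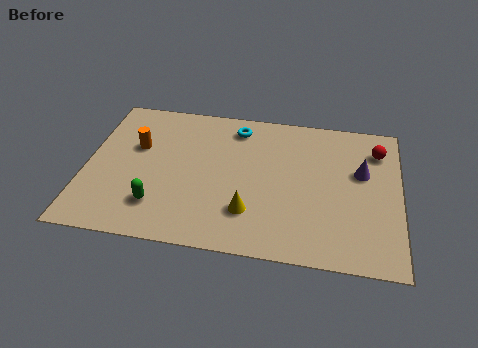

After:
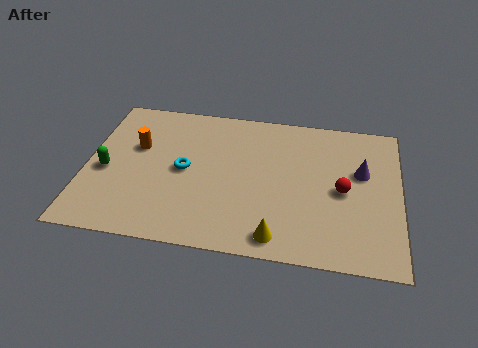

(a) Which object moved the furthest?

the cyan torus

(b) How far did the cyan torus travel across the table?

3.3

The cyan torus moved from about (5.7, 6.7) to (3.8, 4.0), a distance of √(1.9² + 2.7²) ≈ 3.3.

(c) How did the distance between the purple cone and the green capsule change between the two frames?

+1.6

Before: roughly 8.3 units apart; after: 9.9. That's 1.6 units further apart.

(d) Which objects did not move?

the orange cylinder and the purple cone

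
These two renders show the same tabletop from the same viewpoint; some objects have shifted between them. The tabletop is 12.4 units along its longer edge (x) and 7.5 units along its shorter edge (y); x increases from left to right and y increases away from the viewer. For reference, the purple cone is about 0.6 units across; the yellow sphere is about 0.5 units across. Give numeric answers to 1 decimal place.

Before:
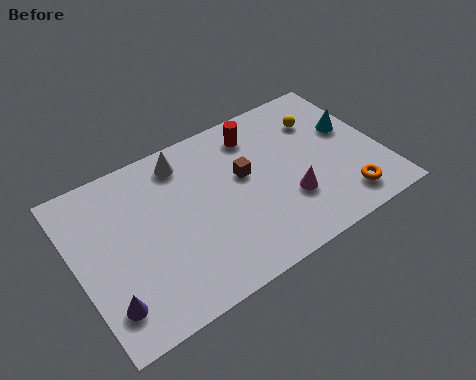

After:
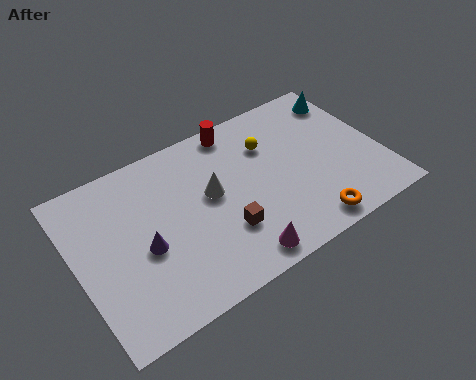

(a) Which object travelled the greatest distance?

the magenta cone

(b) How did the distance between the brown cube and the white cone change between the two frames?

-1.0

The distance was about 2.9 in the first image and 1.9 in the second, so they moved 1.0 units closer together.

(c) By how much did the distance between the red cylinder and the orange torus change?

+0.5

The distance was about 5.6 in the first image and 6.1 in the second, so they moved 0.5 units further apart.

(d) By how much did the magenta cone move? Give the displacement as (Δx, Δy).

(-2.4, -1.5)

The magenta cone started near (8.4, 2.4) and ended near (6.0, 0.9).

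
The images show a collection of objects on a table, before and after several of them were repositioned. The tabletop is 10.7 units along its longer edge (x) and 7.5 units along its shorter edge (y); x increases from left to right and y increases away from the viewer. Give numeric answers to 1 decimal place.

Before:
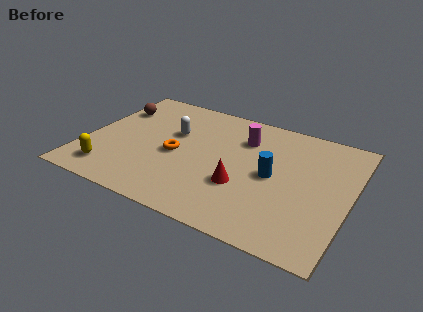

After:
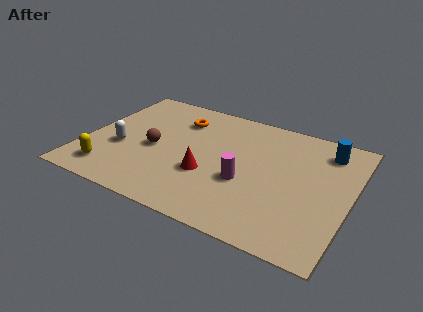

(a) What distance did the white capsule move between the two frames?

2.6

The white capsule was near (3.4, 4.7) before and (1.5, 2.9) after, so it travelled √(1.9² + 1.8²) ≈ 2.6 units.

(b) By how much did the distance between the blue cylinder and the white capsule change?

+4.3

Before: roughly 4.3 units apart; after: 8.6. That's 4.3 units further apart.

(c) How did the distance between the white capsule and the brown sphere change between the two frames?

-1.3

They were about 2.7 units apart before and 1.4 after — 1.3 units closer together.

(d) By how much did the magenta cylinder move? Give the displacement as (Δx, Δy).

(0.4, -2.6)

From the two frames, the magenta cylinder sits at roughly (6.2, 5.5) before and (6.6, 2.9) after.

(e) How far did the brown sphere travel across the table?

2.8

From (0.8, 5.4) to (2.8, 3.4), the brown sphere covered √(2.0² + 2.0²) ≈ 2.8 units.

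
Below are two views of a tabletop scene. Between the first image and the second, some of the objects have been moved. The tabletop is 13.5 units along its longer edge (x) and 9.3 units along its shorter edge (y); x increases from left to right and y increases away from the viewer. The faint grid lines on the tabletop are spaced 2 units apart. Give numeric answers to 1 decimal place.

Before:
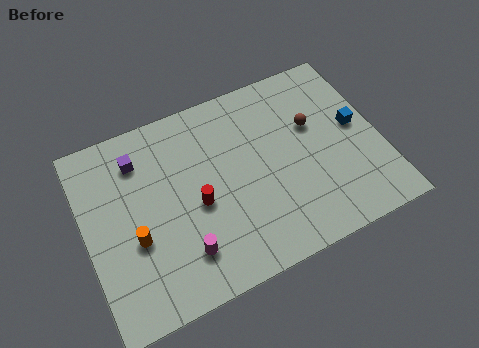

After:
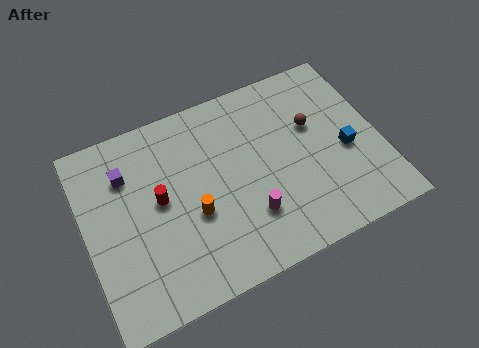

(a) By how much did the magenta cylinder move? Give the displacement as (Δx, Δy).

(3.1, 0.5)

The magenta cylinder started near (4.1, 2.1) and ended near (7.2, 2.6).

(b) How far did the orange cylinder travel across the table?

2.7

From (2.1, 3.6) to (4.8, 3.7), the orange cylinder covered √(2.7² + 0.1²) ≈ 2.7 units.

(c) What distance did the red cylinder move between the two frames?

1.8

The red cylinder moved from about (5.0, 4.1) to (3.4, 5.0), a distance of √(1.6² + 0.9²) ≈ 1.8.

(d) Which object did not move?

the brown sphere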